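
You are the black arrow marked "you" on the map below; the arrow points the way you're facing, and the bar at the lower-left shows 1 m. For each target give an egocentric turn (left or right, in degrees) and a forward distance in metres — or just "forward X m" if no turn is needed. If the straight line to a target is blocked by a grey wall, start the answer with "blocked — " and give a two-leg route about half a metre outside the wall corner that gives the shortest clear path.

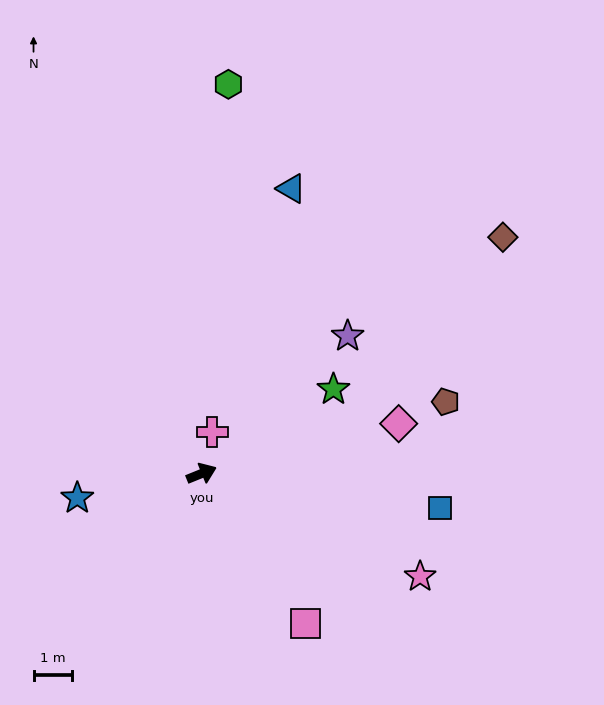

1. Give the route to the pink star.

turn right 47°, forward 6.3 m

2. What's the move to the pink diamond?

turn right 8°, forward 5.3 m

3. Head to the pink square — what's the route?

turn right 77°, forward 4.8 m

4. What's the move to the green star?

turn left 11°, forward 4.1 m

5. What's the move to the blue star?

turn left 169°, forward 3.3 m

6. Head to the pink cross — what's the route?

turn left 54°, forward 1.1 m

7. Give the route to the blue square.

turn right 30°, forward 6.3 m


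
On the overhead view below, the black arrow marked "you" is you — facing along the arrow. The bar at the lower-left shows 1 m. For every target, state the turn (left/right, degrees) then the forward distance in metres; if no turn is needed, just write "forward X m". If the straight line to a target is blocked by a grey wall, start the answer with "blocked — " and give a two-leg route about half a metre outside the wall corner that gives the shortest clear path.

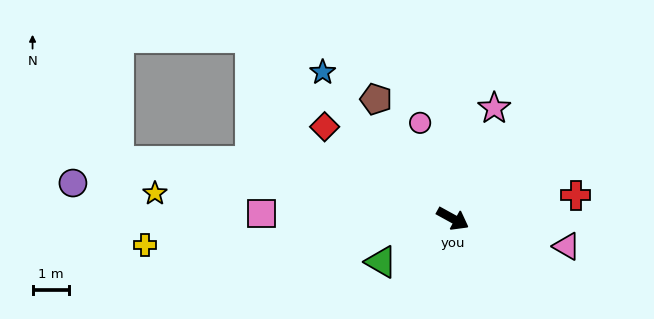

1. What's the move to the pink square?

turn right 153°, forward 5.2 m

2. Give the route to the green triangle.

turn right 120°, forward 2.3 m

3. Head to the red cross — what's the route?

turn left 40°, forward 3.4 m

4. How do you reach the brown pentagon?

turn left 152°, forward 3.9 m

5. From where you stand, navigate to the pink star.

turn left 98°, forward 3.2 m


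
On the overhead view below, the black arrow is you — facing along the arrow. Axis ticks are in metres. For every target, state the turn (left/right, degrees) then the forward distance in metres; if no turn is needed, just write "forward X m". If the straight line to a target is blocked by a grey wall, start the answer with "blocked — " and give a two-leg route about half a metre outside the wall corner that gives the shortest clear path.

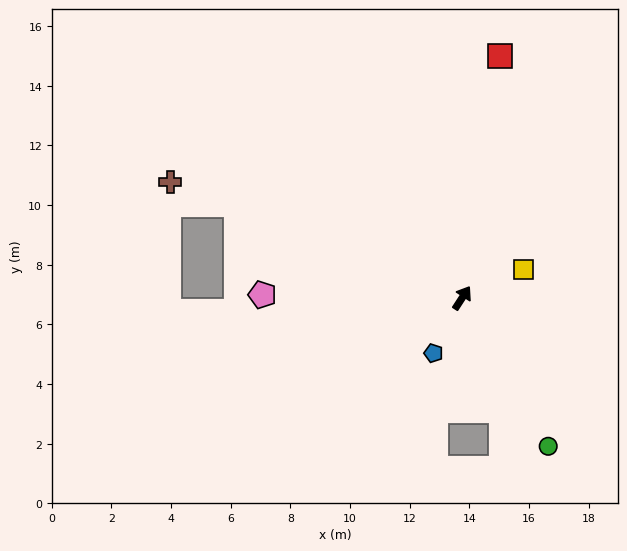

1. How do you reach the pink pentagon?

turn left 122°, forward 6.7 m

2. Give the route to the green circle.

turn right 117°, forward 5.8 m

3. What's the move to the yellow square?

turn right 32°, forward 2.3 m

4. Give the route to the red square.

turn left 24°, forward 8.2 m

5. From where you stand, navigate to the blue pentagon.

turn right 174°, forward 2.1 m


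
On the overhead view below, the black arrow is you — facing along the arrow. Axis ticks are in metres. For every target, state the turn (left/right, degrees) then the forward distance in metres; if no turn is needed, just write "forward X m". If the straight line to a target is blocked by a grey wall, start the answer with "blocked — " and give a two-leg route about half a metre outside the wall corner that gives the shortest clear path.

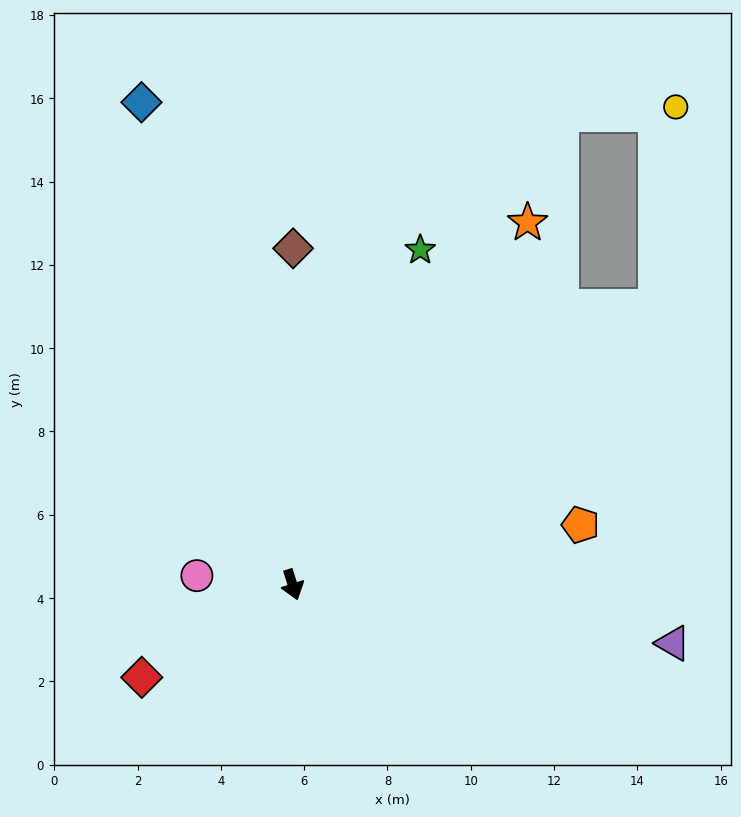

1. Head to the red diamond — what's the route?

turn right 76°, forward 4.2 m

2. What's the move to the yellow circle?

blocked — turn left 110°, forward 11.0 m, then turn left 47°, forward 4.8 m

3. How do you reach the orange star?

turn left 129°, forward 10.4 m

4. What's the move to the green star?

turn left 142°, forward 8.6 m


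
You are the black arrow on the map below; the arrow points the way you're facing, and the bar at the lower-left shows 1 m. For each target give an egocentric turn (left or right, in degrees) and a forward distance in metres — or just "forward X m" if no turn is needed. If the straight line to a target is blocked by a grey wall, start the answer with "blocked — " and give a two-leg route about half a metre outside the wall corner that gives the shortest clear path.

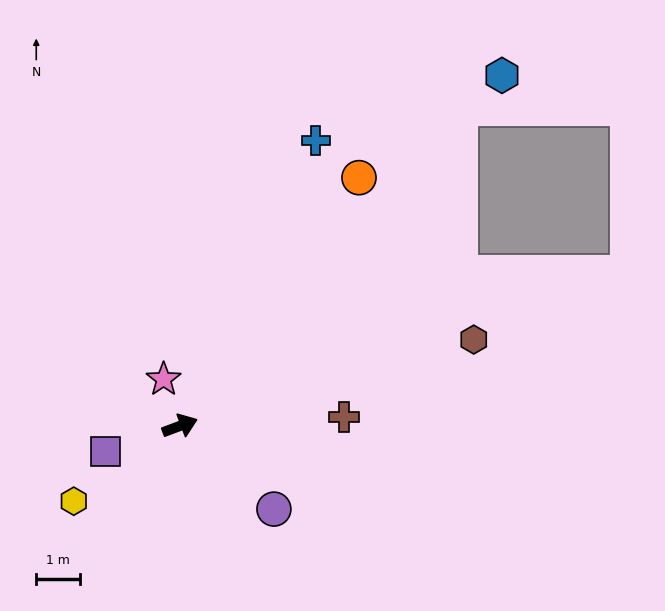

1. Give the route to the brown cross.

turn right 17°, forward 3.8 m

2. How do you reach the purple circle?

turn right 62°, forward 2.9 m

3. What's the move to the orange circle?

turn left 34°, forward 7.0 m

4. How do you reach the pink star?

turn left 89°, forward 1.1 m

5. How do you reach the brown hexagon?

turn right 4°, forward 7.0 m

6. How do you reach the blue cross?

turn left 44°, forward 7.2 m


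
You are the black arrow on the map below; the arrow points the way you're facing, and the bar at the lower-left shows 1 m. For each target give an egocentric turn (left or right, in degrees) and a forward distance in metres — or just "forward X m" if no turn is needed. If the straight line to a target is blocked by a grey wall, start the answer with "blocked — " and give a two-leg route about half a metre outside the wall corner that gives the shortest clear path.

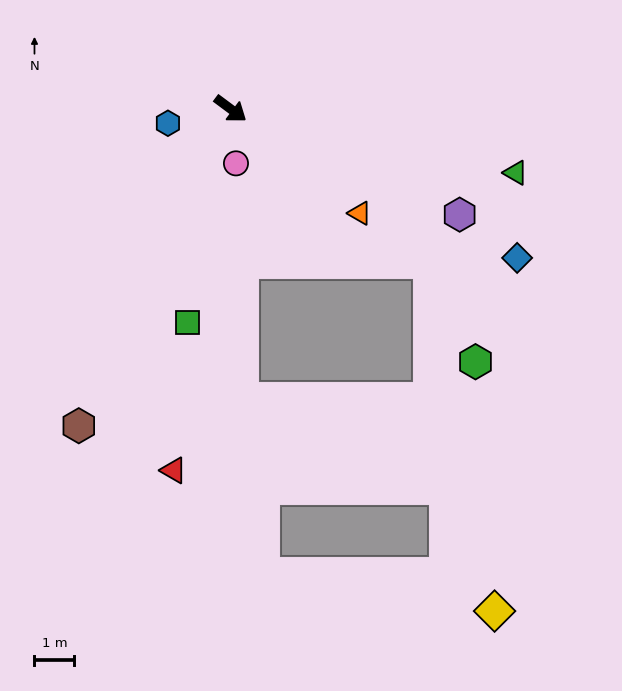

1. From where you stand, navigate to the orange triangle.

turn right 2°, forward 4.2 m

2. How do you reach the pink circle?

turn right 48°, forward 1.4 m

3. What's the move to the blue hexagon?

turn right 130°, forward 1.6 m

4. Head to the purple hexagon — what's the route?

turn left 12°, forward 6.3 m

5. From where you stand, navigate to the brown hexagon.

turn right 79°, forward 8.8 m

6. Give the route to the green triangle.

turn left 24°, forward 7.3 m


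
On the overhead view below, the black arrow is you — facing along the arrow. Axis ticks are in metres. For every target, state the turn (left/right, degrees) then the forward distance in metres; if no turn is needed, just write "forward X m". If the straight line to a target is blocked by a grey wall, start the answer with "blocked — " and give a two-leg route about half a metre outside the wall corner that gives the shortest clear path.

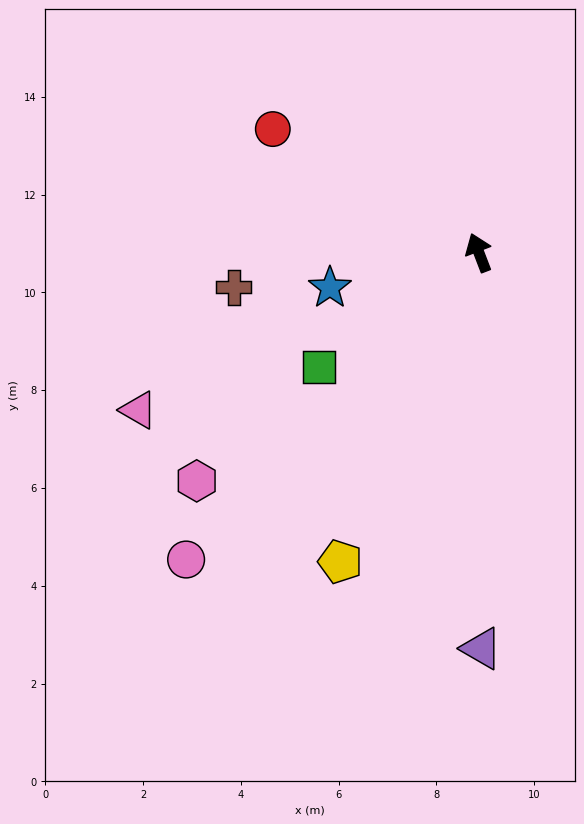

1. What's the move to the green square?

turn left 105°, forward 4.0 m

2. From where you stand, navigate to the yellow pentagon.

turn left 135°, forward 6.9 m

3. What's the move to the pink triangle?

turn left 94°, forward 7.7 m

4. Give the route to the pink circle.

turn left 115°, forward 8.7 m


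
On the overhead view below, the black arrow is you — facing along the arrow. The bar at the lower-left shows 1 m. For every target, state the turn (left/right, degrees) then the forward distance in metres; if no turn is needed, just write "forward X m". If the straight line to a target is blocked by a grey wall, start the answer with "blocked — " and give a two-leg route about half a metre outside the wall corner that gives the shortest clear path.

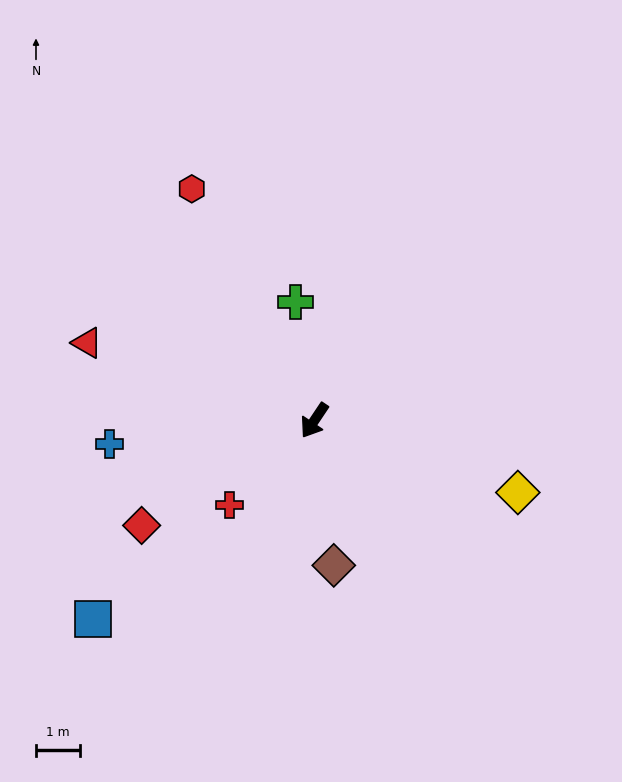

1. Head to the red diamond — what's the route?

turn right 25°, forward 4.6 m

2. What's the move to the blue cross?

turn right 50°, forward 4.7 m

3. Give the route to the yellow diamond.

turn left 104°, forward 5.0 m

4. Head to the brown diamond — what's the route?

turn left 41°, forward 3.4 m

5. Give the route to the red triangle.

turn right 75°, forward 5.5 m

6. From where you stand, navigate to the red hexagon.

turn right 118°, forward 6.0 m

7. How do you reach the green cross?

turn right 137°, forward 2.8 m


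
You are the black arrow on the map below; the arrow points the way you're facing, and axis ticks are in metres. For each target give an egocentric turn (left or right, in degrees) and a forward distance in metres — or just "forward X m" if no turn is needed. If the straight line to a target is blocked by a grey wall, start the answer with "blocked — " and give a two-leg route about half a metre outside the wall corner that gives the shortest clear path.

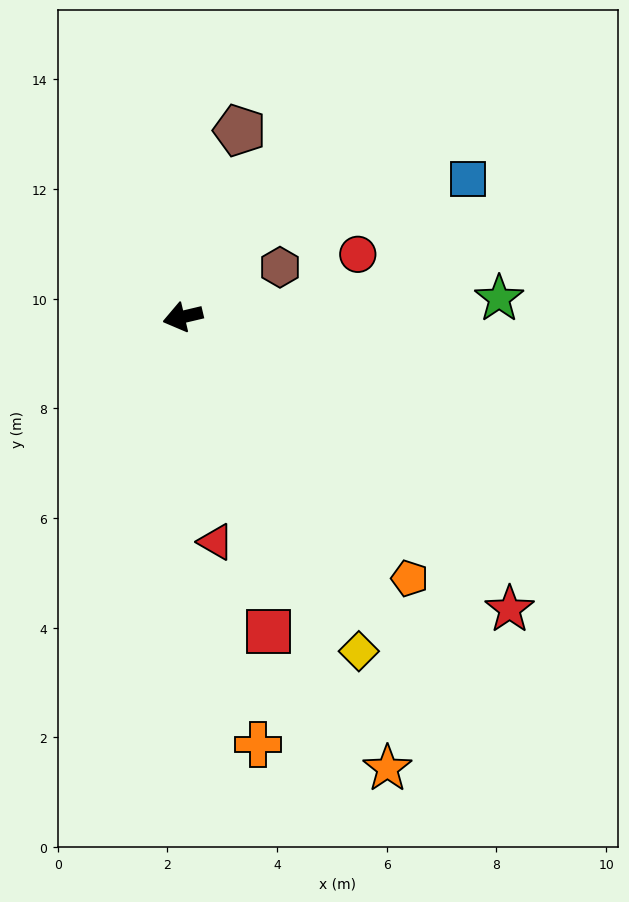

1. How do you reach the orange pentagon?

turn left 118°, forward 6.3 m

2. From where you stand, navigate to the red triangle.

turn left 85°, forward 4.1 m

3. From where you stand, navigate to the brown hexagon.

turn right 166°, forward 2.0 m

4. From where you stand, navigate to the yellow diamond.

turn left 104°, forward 6.9 m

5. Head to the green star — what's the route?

turn left 170°, forward 5.8 m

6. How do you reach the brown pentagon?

turn right 120°, forward 3.6 m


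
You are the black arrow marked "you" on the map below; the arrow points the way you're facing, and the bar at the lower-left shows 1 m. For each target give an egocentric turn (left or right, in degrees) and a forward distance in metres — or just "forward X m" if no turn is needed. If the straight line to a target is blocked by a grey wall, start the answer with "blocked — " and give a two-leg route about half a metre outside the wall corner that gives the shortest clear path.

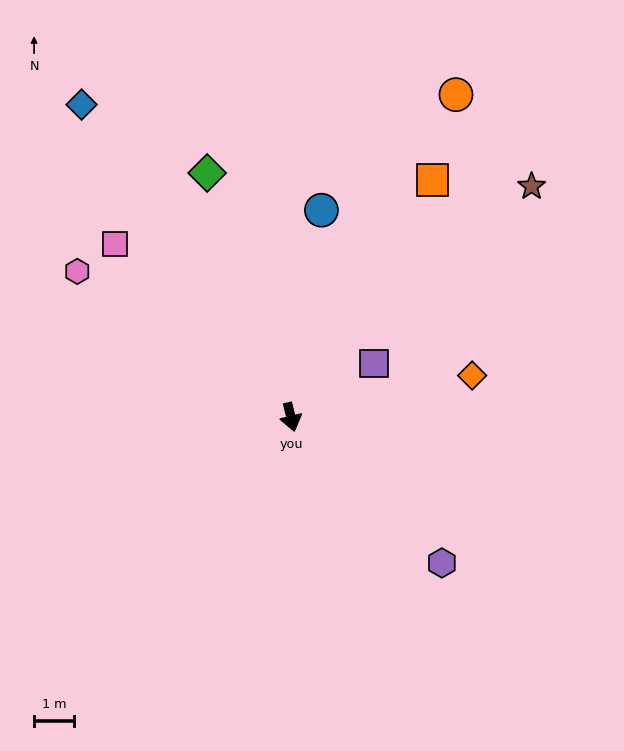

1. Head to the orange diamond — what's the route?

turn left 89°, forward 4.7 m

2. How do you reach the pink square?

turn right 148°, forward 6.2 m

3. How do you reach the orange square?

turn left 136°, forward 6.9 m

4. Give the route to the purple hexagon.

turn left 32°, forward 5.3 m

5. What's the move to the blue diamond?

turn right 160°, forward 9.5 m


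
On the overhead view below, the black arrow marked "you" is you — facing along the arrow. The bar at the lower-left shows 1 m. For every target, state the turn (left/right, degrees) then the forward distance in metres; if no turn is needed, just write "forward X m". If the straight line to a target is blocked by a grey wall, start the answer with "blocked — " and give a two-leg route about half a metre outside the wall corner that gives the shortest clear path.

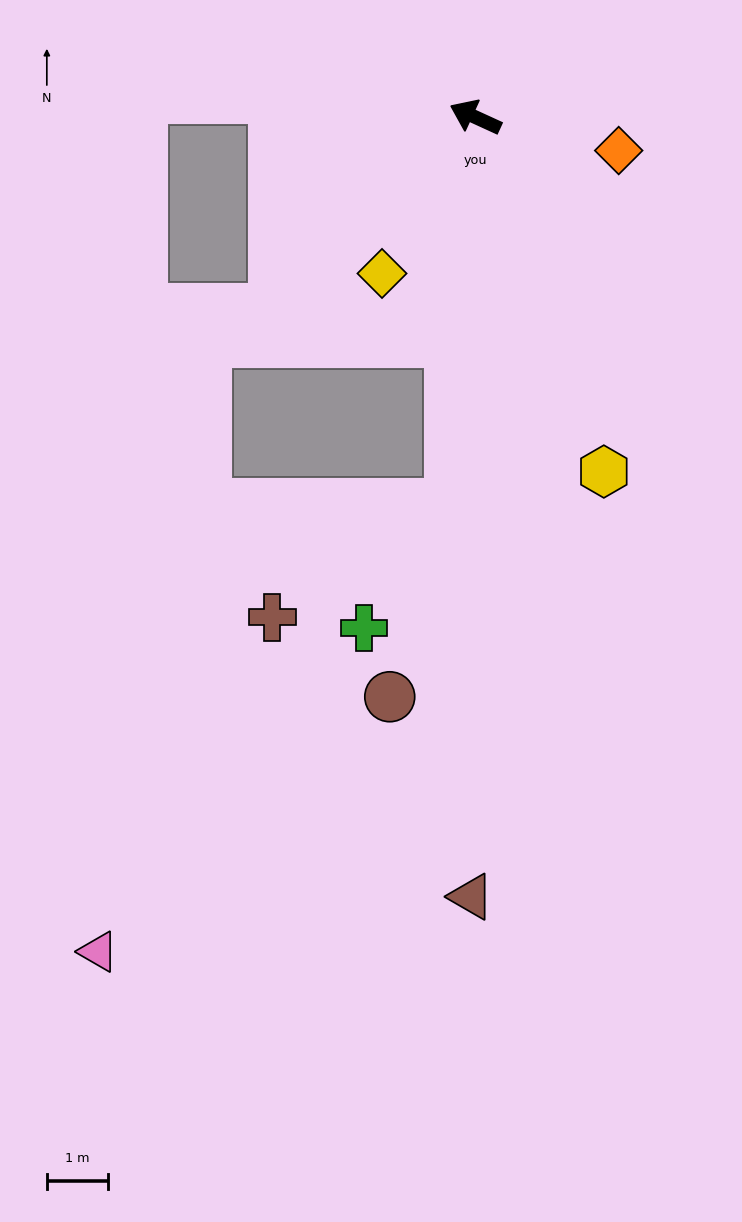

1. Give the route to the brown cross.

blocked — turn left 111°, forward 6.4 m, then turn right 54°, forward 3.5 m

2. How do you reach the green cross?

blocked — turn left 111°, forward 6.4 m, then turn right 31°, forward 2.5 m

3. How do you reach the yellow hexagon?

turn left 135°, forward 6.2 m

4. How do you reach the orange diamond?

turn right 169°, forward 2.4 m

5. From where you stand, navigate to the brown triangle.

turn left 114°, forward 12.8 m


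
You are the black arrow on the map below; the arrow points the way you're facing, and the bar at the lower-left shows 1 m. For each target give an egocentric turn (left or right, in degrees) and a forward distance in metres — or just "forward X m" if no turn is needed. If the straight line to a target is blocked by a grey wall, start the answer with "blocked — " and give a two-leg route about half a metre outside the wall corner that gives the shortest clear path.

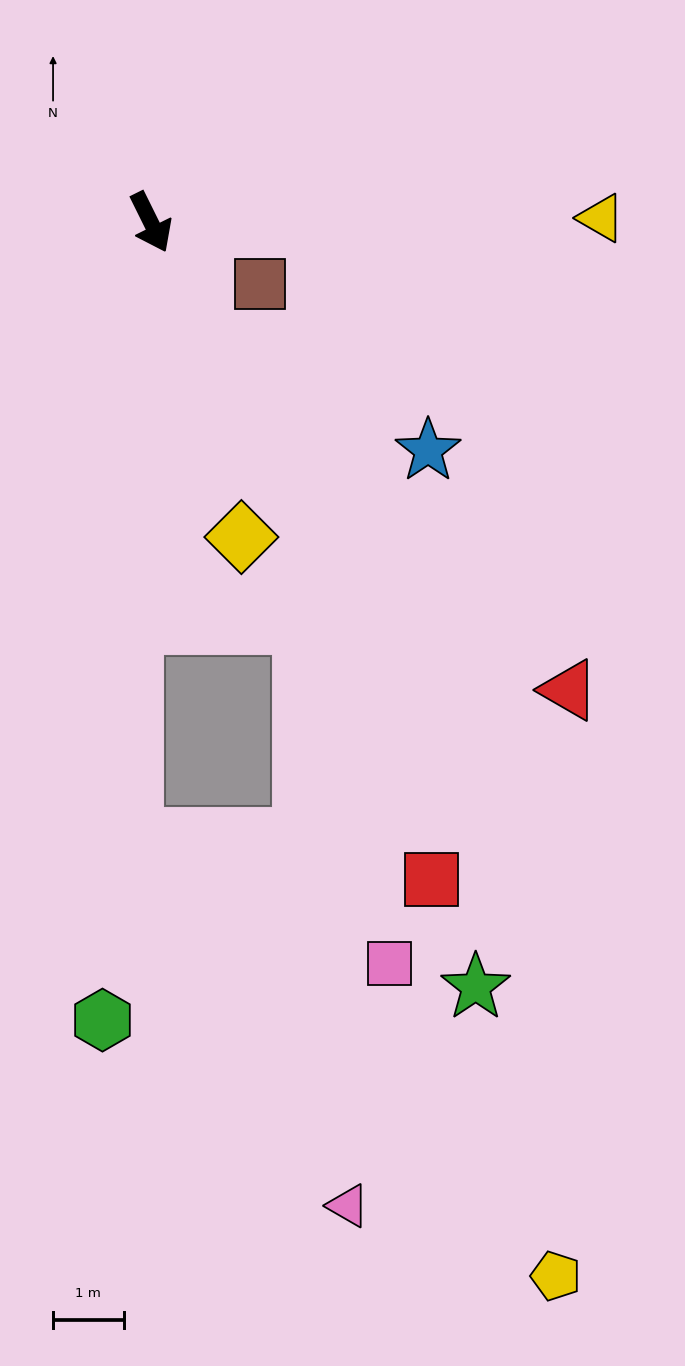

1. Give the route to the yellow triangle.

turn left 64°, forward 6.4 m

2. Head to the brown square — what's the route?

turn left 34°, forward 1.8 m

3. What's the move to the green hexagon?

turn right 30°, forward 11.3 m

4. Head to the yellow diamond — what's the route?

turn right 10°, forward 4.6 m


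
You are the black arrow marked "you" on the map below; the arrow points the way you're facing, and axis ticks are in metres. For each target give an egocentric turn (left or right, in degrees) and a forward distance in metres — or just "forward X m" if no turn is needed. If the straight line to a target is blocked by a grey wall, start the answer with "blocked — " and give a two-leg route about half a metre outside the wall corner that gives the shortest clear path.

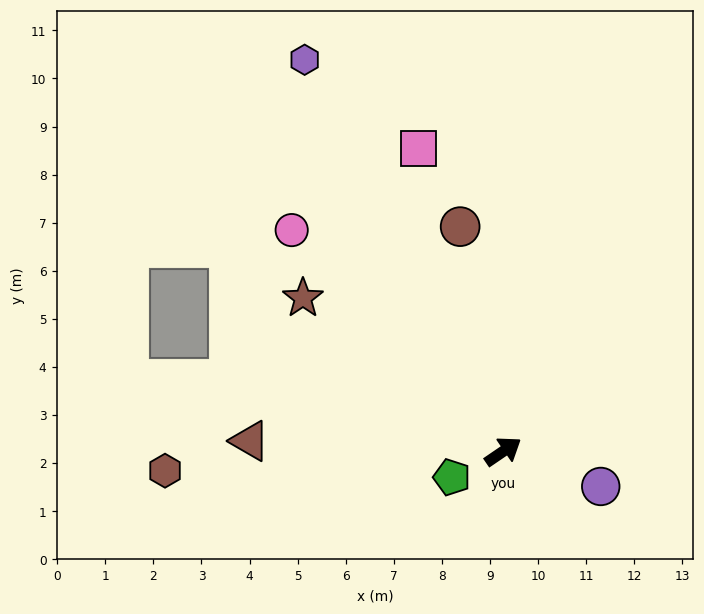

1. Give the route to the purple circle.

turn right 54°, forward 2.2 m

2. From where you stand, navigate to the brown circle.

turn left 67°, forward 4.8 m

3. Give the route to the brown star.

turn left 108°, forward 5.2 m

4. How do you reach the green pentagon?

turn left 172°, forward 1.2 m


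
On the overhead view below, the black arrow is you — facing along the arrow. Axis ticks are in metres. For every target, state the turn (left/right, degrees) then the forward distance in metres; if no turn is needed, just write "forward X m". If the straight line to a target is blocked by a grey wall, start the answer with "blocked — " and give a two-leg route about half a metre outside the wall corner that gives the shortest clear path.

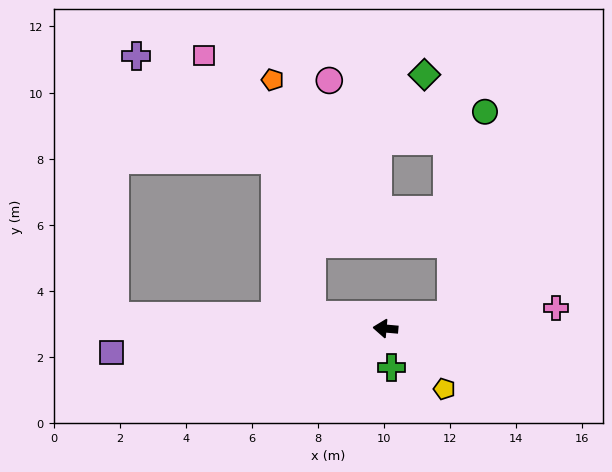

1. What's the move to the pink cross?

turn right 168°, forward 5.2 m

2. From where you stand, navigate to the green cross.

turn left 104°, forward 1.2 m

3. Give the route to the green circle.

blocked — turn right 163°, forward 2.0 m, then turn left 68°, forward 6.2 m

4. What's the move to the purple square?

turn left 10°, forward 8.3 m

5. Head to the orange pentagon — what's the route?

blocked — turn right 6°, forward 2.3 m, then turn right 69°, forward 7.2 m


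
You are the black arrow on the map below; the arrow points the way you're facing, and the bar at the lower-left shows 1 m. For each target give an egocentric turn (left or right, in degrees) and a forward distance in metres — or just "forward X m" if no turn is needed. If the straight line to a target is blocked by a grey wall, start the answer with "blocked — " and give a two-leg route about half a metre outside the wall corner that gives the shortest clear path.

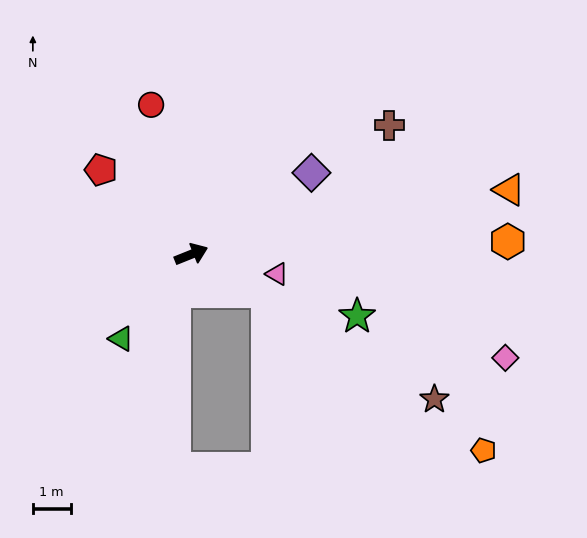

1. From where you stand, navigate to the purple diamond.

turn left 12°, forward 3.9 m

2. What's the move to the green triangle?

turn right 152°, forward 2.9 m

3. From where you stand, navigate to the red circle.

turn left 83°, forward 4.1 m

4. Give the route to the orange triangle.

turn right 10°, forward 8.6 m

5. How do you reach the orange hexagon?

turn right 20°, forward 8.4 m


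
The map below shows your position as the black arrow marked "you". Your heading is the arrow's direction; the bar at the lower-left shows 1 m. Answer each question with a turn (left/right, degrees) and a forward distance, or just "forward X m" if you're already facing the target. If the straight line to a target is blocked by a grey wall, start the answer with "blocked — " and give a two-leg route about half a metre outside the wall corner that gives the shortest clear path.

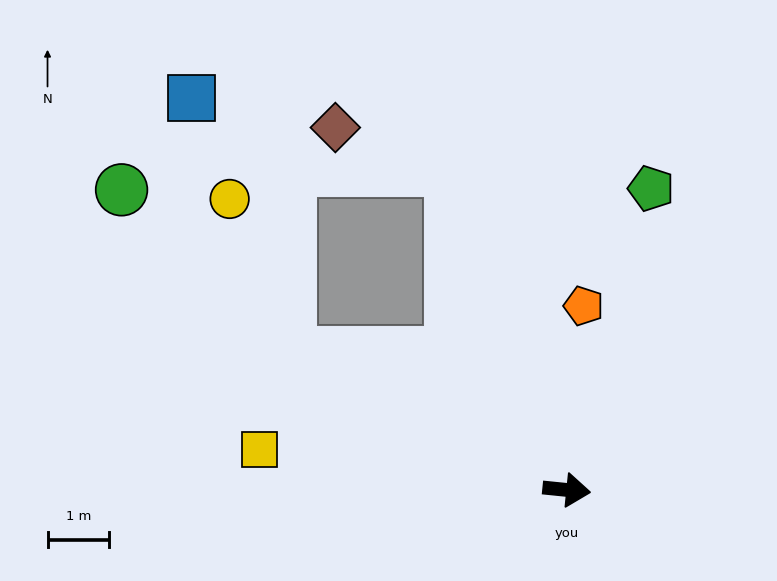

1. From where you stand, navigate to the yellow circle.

blocked — turn left 159°, forward 5.0 m, then turn right 42°, forward 2.7 m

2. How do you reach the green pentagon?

turn left 80°, forward 5.1 m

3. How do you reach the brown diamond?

blocked — turn left 116°, forward 5.5 m, then turn left 49°, forward 2.0 m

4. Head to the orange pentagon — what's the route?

turn left 91°, forward 3.0 m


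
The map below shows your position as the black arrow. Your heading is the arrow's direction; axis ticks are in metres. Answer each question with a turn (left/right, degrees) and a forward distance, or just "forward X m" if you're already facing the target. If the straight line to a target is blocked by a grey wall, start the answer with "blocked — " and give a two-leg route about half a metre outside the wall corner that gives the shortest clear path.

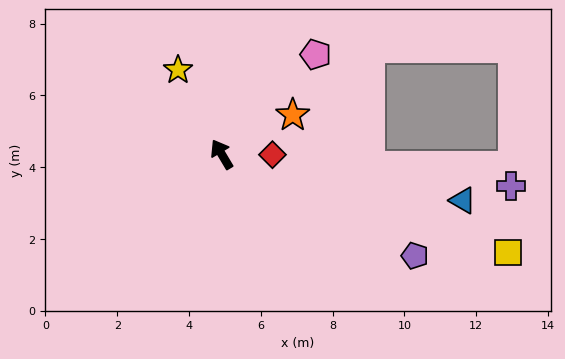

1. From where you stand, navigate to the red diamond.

turn right 121°, forward 1.4 m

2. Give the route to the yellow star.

turn right 3°, forward 2.6 m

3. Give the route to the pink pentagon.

turn right 74°, forward 3.8 m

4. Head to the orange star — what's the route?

turn right 92°, forward 2.3 m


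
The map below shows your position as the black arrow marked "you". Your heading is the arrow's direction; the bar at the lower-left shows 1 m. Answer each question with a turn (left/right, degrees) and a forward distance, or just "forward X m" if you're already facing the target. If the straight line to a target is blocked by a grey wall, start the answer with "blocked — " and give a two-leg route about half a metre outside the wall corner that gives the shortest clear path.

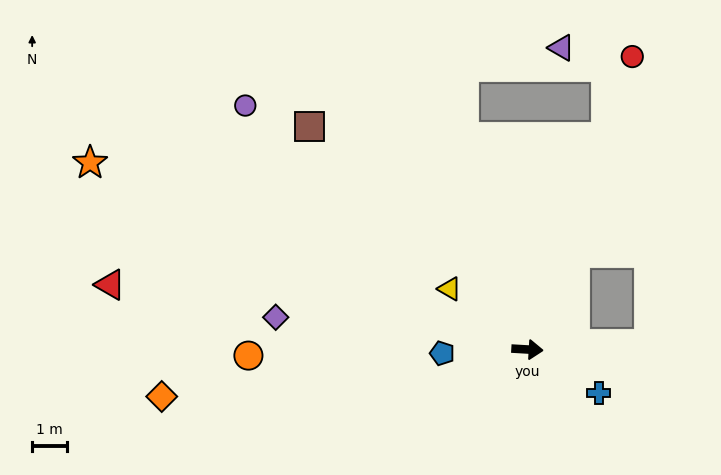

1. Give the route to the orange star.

turn left 160°, forward 13.6 m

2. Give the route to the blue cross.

turn right 28°, forward 2.4 m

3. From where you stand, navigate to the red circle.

turn left 74°, forward 8.9 m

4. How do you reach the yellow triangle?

turn left 145°, forward 2.8 m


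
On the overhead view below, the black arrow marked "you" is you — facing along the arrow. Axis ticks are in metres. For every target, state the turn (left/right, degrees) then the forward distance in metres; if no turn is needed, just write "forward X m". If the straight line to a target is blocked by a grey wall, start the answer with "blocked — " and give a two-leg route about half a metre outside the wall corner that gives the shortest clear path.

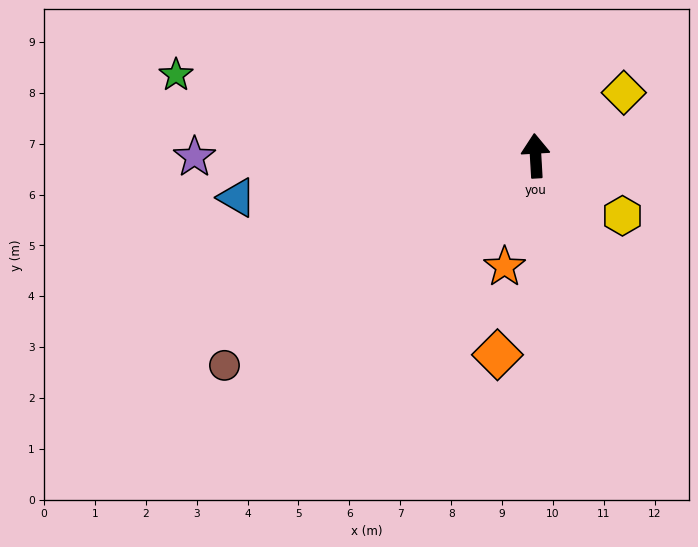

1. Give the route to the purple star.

turn left 87°, forward 6.7 m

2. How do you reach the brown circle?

turn left 121°, forward 7.4 m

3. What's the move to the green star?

turn left 74°, forward 7.2 m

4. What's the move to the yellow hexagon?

turn right 128°, forward 2.1 m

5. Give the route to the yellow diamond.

turn right 58°, forward 2.1 m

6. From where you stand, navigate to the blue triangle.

turn left 95°, forward 5.9 m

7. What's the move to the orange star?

turn left 161°, forward 2.3 m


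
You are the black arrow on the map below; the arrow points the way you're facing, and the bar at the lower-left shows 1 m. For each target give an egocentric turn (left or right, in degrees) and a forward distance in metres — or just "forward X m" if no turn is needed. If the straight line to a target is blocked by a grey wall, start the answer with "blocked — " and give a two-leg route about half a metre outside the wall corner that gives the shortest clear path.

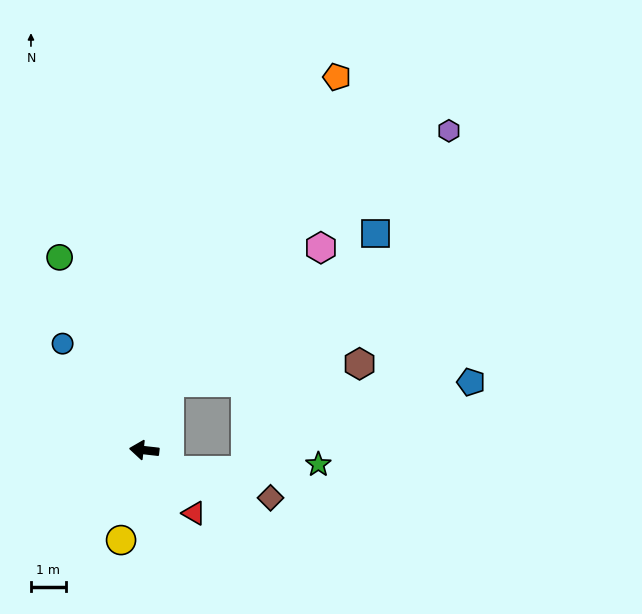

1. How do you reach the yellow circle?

turn left 82°, forward 2.7 m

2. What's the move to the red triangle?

turn left 135°, forward 2.3 m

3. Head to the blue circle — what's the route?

turn right 46°, forward 3.8 m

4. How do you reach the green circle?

turn right 60°, forward 6.0 m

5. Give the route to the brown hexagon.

blocked — turn right 104°, forward 2.1 m, then turn right 64°, forward 5.5 m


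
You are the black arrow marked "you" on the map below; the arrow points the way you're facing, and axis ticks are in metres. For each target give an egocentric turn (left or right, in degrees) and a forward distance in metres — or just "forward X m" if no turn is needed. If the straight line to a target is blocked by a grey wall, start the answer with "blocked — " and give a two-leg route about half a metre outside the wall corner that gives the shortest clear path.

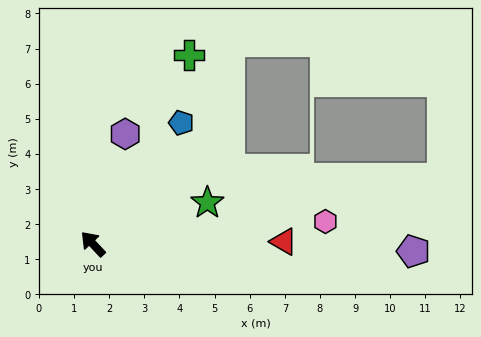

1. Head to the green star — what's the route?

turn right 113°, forward 3.5 m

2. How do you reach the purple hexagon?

turn right 59°, forward 3.3 m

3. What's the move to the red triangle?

turn right 132°, forward 5.4 m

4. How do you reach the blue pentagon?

turn right 79°, forward 4.3 m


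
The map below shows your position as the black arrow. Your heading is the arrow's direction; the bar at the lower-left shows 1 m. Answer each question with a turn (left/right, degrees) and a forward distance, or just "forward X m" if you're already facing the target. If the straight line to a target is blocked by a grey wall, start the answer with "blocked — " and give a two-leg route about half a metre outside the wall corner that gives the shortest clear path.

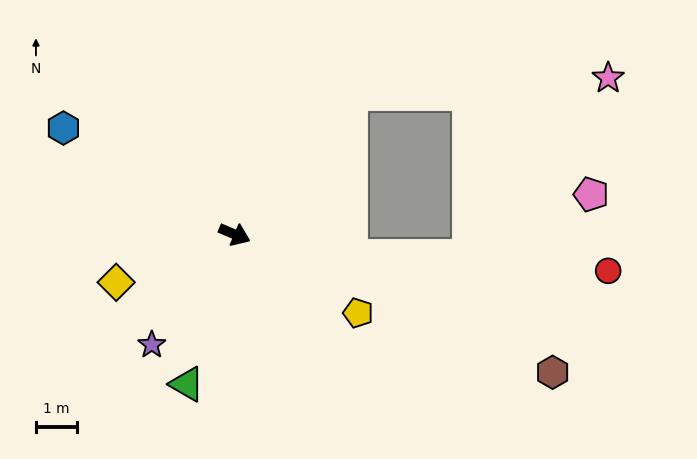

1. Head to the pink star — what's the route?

blocked — turn left 74°, forward 4.4 m, then turn right 47°, forward 6.2 m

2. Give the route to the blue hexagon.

turn left 171°, forward 4.8 m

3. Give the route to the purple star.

turn right 104°, forward 3.3 m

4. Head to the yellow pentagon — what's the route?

turn right 9°, forward 3.5 m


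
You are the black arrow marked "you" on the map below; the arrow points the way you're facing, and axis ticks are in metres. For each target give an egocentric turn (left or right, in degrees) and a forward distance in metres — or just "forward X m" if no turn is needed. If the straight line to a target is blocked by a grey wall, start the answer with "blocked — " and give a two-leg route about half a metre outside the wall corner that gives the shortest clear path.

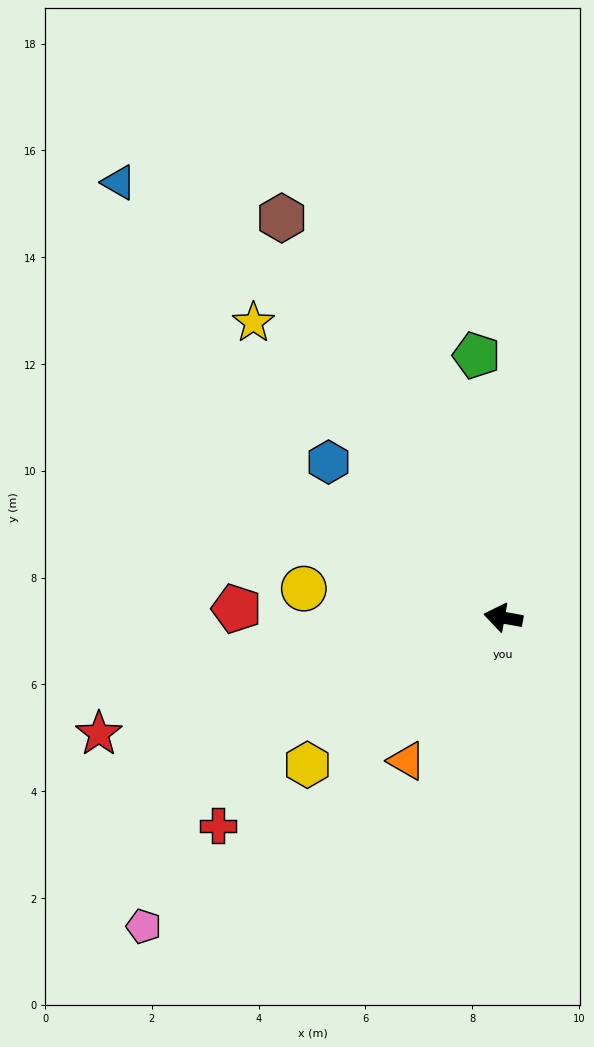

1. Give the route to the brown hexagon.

turn right 51°, forward 8.6 m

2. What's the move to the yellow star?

turn right 40°, forward 7.2 m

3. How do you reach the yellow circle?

forward 3.8 m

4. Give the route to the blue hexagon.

turn right 32°, forward 4.4 m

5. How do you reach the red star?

turn left 26°, forward 7.9 m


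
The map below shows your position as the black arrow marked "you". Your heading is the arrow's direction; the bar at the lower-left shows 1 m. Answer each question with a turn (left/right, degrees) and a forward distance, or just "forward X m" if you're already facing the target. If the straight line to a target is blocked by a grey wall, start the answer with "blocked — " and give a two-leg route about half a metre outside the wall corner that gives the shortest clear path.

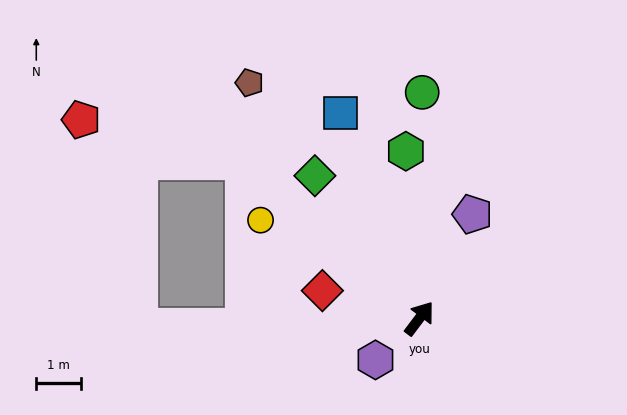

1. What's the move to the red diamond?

turn left 111°, forward 2.3 m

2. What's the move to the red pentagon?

blocked — turn left 85°, forward 5.3 m, then turn left 28°, forward 3.8 m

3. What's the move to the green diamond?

turn left 73°, forward 4.0 m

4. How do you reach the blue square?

turn left 58°, forward 4.9 m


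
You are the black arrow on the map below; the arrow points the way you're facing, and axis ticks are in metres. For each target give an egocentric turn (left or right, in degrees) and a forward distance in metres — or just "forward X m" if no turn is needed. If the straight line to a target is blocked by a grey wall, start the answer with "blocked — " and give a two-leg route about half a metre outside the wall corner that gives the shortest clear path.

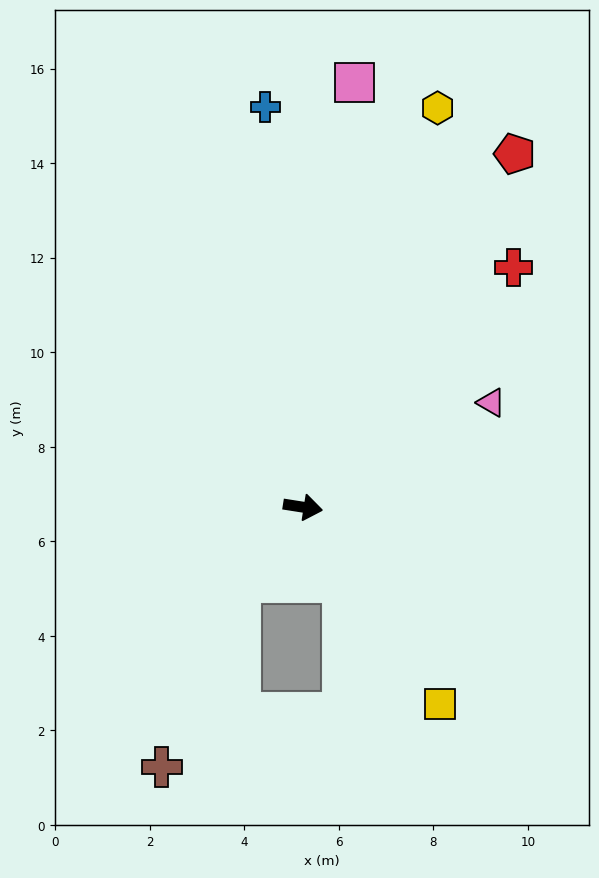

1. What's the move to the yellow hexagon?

turn left 80°, forward 8.9 m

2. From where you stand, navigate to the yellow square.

turn right 46°, forward 5.1 m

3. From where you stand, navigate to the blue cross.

turn left 104°, forward 8.5 m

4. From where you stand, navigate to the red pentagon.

turn left 68°, forward 8.7 m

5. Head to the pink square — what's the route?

turn left 92°, forward 9.0 m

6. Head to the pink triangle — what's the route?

turn left 38°, forward 4.6 m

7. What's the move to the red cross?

turn left 58°, forward 6.8 m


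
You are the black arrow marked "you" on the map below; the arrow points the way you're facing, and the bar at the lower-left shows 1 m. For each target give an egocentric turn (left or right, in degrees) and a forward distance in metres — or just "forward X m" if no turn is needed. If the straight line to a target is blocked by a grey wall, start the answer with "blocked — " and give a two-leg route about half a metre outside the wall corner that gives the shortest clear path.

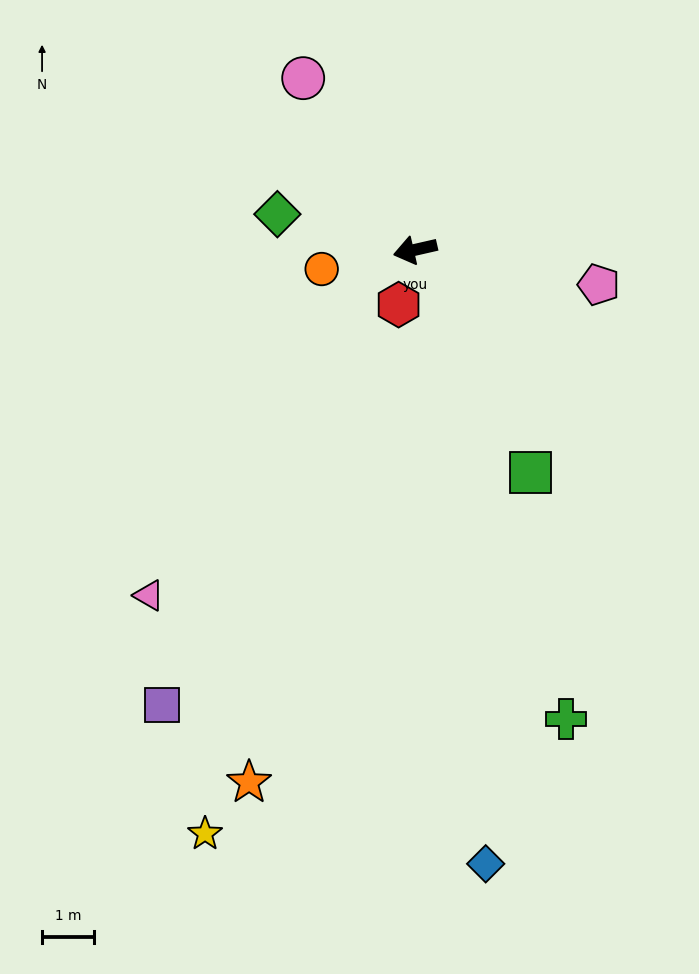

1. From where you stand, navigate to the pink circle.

turn right 70°, forward 3.9 m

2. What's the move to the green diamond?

turn right 27°, forward 2.7 m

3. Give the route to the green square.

turn left 104°, forward 4.8 m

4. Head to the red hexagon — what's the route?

turn left 60°, forward 1.1 m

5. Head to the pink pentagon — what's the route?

turn left 156°, forward 3.6 m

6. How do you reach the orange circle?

forward 1.8 m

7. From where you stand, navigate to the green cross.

turn left 95°, forward 9.5 m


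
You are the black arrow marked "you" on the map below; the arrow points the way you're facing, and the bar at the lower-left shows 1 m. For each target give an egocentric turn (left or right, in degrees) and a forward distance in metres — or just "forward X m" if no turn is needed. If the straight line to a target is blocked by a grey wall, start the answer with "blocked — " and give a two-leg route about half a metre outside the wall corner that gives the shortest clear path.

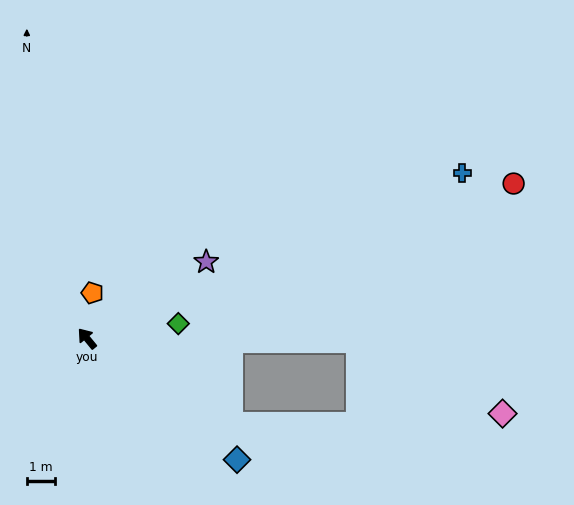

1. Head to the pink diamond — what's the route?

blocked — turn right 130°, forward 9.6 m, then turn right 26°, forward 5.7 m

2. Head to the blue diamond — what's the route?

turn right 168°, forward 6.8 m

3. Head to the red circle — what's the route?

turn right 109°, forward 16.0 m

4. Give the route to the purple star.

turn right 97°, forward 5.0 m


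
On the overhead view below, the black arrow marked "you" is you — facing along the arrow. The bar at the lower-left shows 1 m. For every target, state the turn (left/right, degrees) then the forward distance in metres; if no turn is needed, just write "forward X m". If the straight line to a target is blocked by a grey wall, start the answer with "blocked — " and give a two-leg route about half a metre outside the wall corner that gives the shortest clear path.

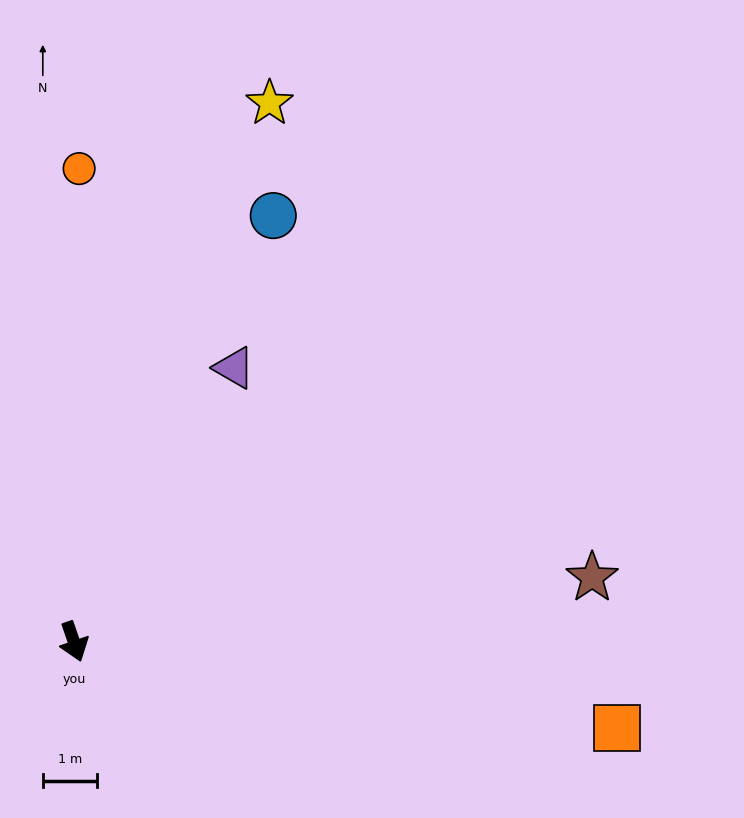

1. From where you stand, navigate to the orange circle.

turn left 160°, forward 8.7 m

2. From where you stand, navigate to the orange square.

turn left 62°, forward 10.1 m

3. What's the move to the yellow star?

turn left 141°, forward 10.5 m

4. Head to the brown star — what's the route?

turn left 78°, forward 9.6 m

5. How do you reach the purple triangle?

turn left 131°, forward 5.8 m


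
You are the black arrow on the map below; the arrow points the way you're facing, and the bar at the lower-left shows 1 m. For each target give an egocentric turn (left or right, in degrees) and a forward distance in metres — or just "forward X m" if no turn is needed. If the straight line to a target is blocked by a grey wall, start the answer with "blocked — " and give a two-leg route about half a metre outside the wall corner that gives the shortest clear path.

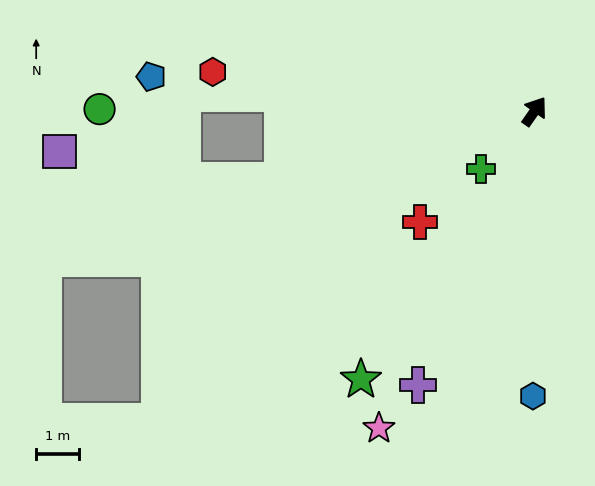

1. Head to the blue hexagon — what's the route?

turn right 145°, forward 6.6 m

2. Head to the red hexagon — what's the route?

turn left 118°, forward 7.6 m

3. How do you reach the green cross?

turn left 172°, forward 1.8 m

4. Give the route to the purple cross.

turn right 168°, forward 6.9 m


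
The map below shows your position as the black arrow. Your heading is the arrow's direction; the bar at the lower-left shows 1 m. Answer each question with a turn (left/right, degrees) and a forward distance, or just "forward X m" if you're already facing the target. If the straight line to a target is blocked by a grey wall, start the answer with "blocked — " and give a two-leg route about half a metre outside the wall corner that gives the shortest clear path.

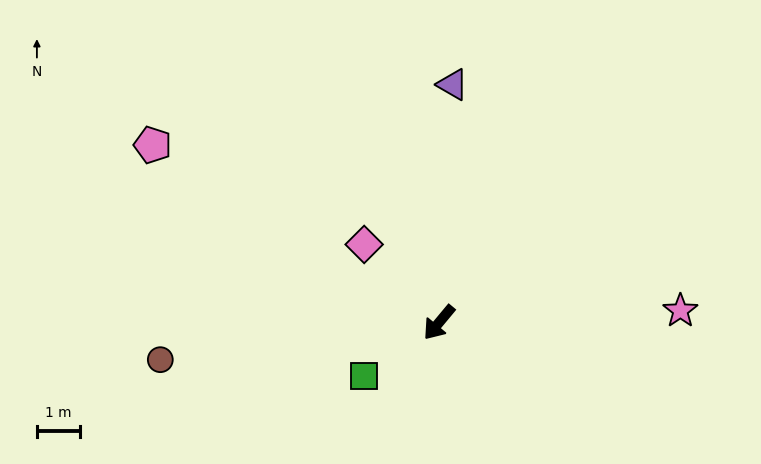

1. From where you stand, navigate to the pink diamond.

turn right 96°, forward 2.5 m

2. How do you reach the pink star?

turn left 133°, forward 5.6 m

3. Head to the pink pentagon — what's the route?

turn right 82°, forward 7.8 m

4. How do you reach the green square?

turn right 15°, forward 2.1 m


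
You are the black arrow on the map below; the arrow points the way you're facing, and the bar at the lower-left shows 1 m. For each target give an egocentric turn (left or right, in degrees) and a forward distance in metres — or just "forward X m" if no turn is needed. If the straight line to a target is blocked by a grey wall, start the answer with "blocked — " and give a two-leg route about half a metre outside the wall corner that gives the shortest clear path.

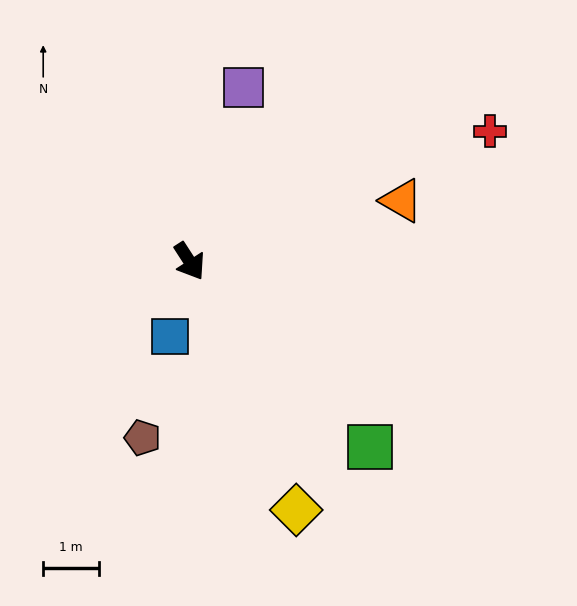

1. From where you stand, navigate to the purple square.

turn left 130°, forward 3.3 m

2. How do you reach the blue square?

turn right 47°, forward 1.4 m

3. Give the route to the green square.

turn left 11°, forward 4.7 m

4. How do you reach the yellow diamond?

turn right 10°, forward 4.9 m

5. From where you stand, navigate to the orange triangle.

turn left 73°, forward 4.0 m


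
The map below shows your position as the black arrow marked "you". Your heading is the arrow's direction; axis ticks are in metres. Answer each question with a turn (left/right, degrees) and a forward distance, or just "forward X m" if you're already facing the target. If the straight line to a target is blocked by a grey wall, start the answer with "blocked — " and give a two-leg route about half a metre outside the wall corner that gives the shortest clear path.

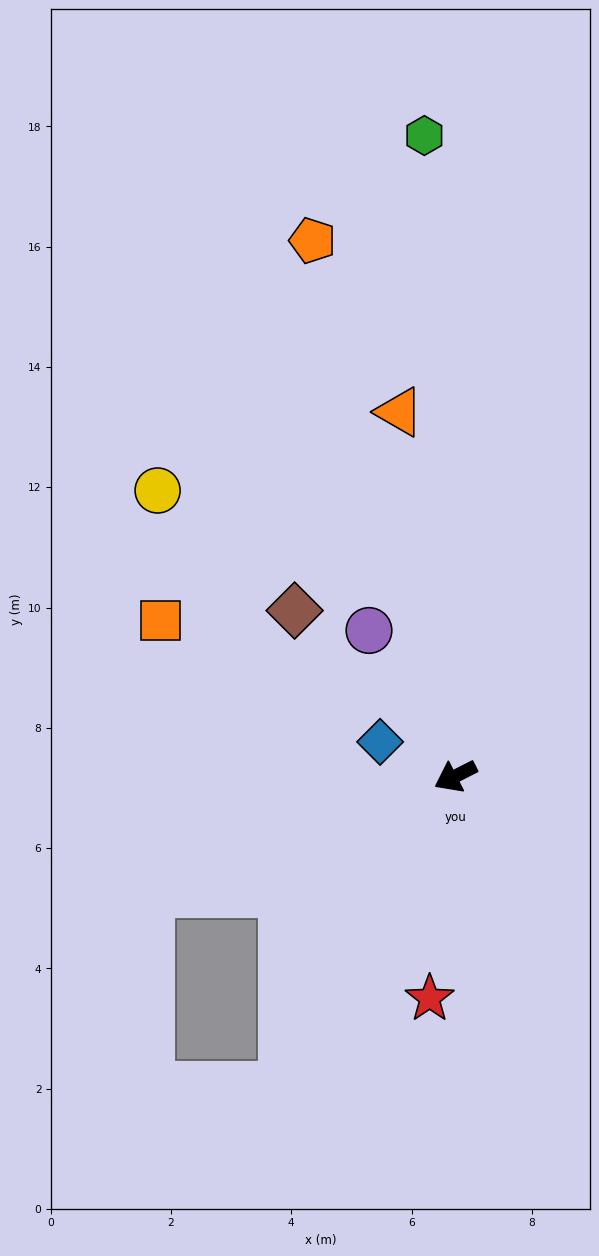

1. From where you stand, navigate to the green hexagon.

turn right 114°, forward 10.7 m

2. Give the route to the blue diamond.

turn right 51°, forward 1.4 m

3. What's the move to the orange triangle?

turn right 108°, forward 6.1 m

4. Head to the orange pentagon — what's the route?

turn right 102°, forward 9.2 m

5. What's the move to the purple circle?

turn right 86°, forward 2.8 m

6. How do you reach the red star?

turn left 56°, forward 3.7 m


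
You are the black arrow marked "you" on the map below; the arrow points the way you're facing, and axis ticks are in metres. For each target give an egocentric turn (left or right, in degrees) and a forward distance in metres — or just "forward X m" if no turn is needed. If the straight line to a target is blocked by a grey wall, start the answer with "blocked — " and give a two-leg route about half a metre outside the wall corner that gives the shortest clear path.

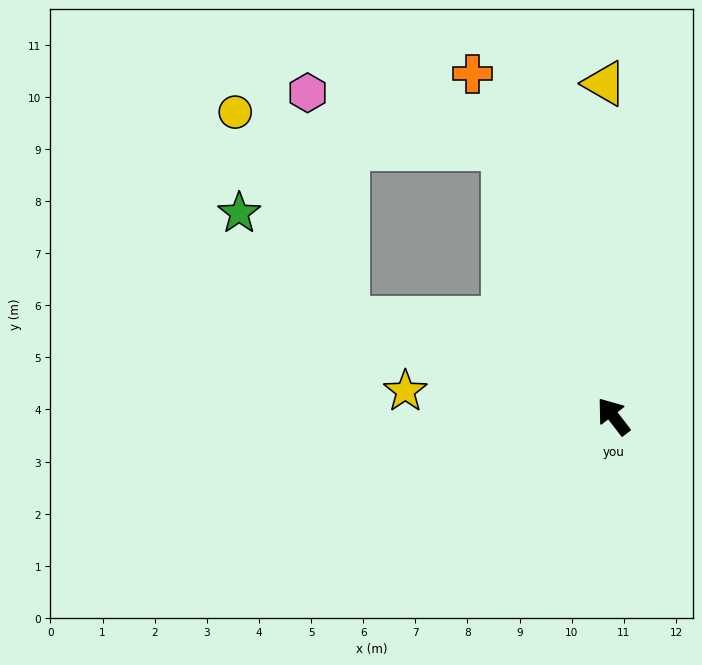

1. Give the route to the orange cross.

turn right 15°, forward 7.1 m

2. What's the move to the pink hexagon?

blocked — turn right 15°, forward 5.6 m, then turn left 51°, forward 3.9 m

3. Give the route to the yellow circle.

blocked — turn left 32°, forward 5.4 m, then turn right 41°, forward 4.5 m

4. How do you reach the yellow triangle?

turn right 36°, forward 6.4 m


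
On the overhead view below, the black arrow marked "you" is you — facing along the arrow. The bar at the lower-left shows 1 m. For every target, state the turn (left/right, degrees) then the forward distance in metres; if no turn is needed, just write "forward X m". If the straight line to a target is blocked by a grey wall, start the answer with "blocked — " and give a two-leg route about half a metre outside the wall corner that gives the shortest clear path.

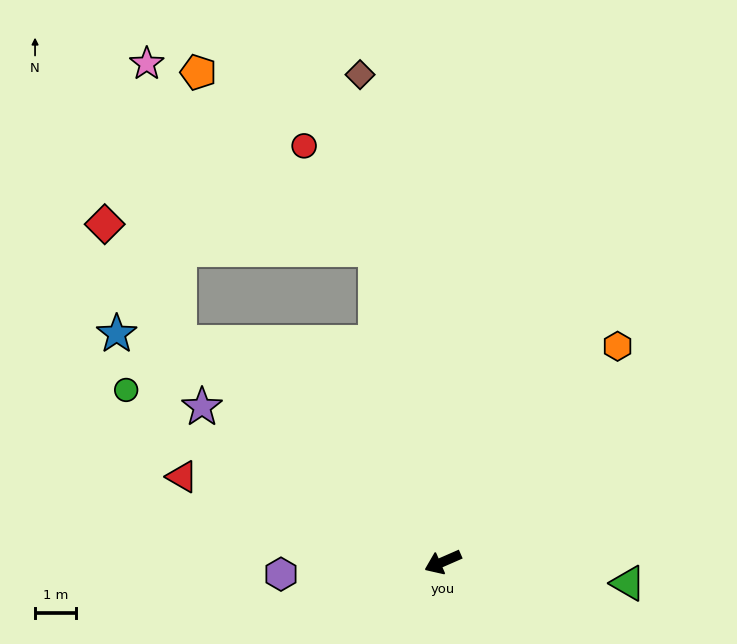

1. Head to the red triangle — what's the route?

turn right 42°, forward 6.7 m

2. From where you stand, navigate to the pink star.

blocked — turn right 101°, forward 7.8 m, then turn left 38°, forward 7.2 m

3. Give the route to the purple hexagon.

turn right 19°, forward 4.0 m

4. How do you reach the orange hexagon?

turn right 153°, forward 6.8 m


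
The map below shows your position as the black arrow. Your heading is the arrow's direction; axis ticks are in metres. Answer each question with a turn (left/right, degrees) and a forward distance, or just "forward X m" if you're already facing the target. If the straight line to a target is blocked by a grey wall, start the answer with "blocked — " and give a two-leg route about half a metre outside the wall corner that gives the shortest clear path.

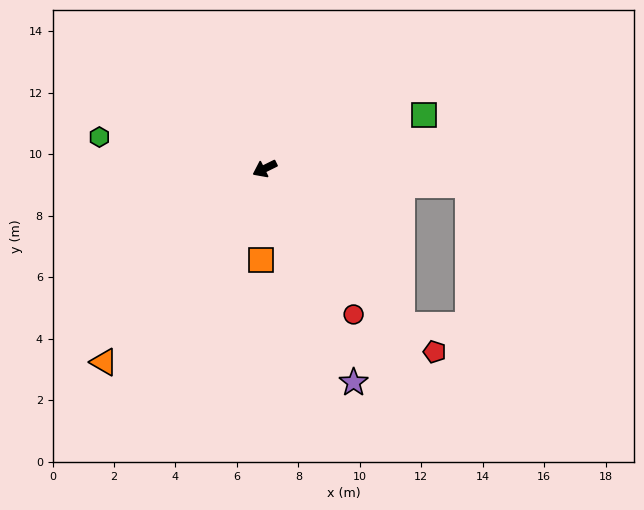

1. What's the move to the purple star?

turn left 86°, forward 7.5 m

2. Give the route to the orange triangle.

turn left 24°, forward 8.2 m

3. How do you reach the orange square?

turn left 61°, forward 3.0 m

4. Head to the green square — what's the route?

turn left 172°, forward 5.5 m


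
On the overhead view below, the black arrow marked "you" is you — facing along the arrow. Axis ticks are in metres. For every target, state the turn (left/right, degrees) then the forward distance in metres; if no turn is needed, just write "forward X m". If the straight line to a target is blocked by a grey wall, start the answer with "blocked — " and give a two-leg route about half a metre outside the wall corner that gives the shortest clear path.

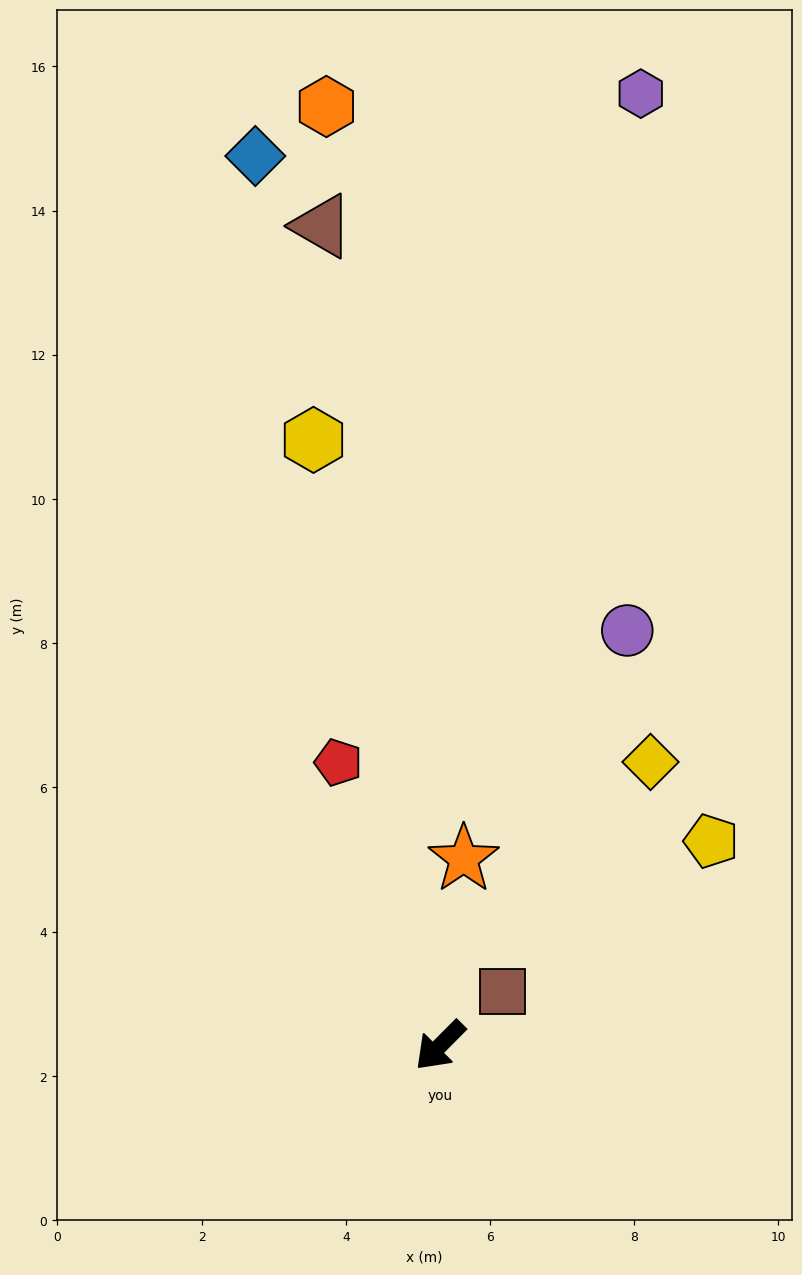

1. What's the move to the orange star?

turn right 142°, forward 2.6 m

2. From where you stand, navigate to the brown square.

turn left 175°, forward 1.1 m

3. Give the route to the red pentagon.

turn right 115°, forward 4.2 m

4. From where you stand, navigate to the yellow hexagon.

turn right 123°, forward 8.6 m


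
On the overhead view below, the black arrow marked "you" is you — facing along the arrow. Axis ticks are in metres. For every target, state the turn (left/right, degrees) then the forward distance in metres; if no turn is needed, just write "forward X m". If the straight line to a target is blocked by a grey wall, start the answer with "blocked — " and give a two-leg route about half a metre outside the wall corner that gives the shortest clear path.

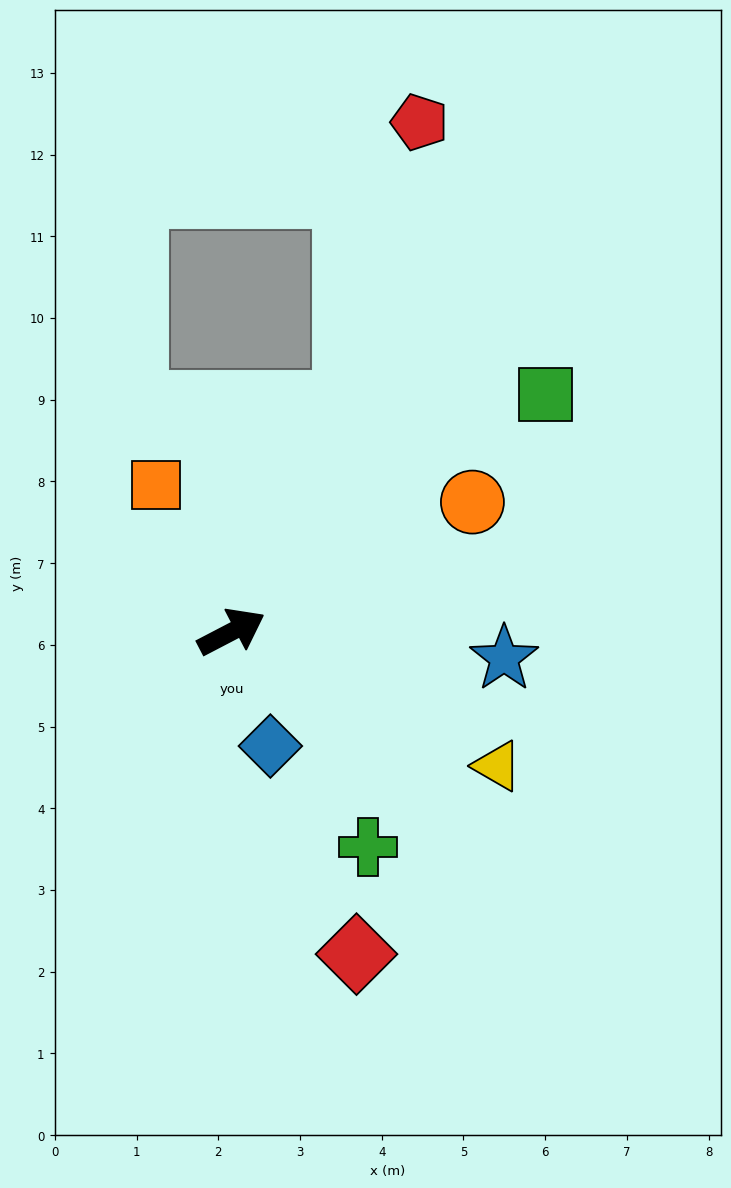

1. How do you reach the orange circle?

forward 3.3 m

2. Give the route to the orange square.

turn left 90°, forward 2.0 m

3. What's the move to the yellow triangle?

turn right 54°, forward 3.6 m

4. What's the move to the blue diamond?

turn right 99°, forward 1.5 m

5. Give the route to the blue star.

turn right 33°, forward 3.4 m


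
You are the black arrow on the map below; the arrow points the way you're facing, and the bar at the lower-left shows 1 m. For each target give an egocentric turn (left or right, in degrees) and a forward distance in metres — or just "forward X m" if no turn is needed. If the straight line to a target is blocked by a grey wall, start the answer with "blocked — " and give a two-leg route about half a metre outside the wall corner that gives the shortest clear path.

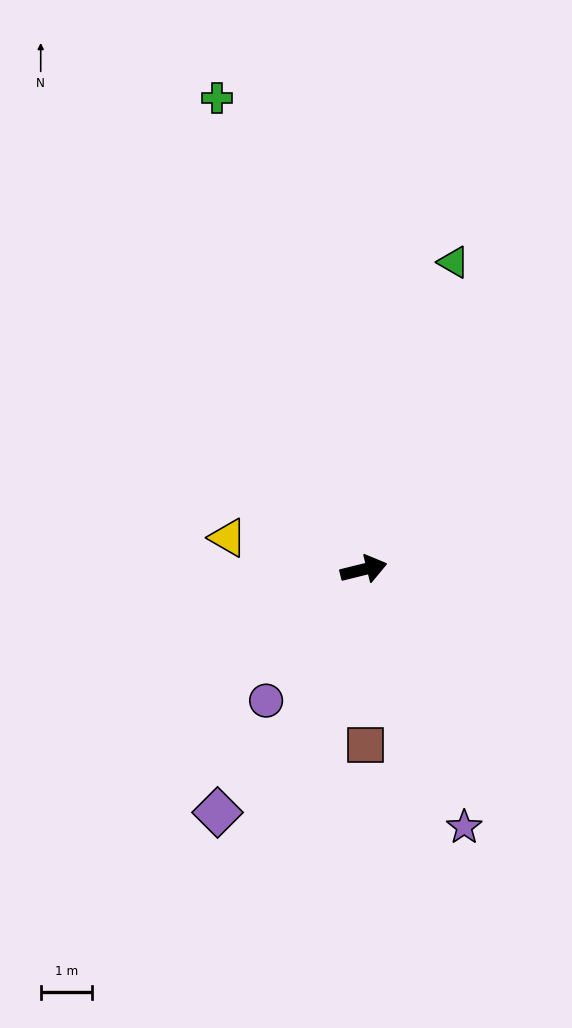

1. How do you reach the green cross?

turn left 93°, forward 9.5 m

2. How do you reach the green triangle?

turn left 60°, forward 6.2 m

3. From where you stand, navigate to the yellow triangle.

turn left 153°, forward 2.7 m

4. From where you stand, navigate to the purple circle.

turn right 141°, forward 3.2 m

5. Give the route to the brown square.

turn right 103°, forward 3.4 m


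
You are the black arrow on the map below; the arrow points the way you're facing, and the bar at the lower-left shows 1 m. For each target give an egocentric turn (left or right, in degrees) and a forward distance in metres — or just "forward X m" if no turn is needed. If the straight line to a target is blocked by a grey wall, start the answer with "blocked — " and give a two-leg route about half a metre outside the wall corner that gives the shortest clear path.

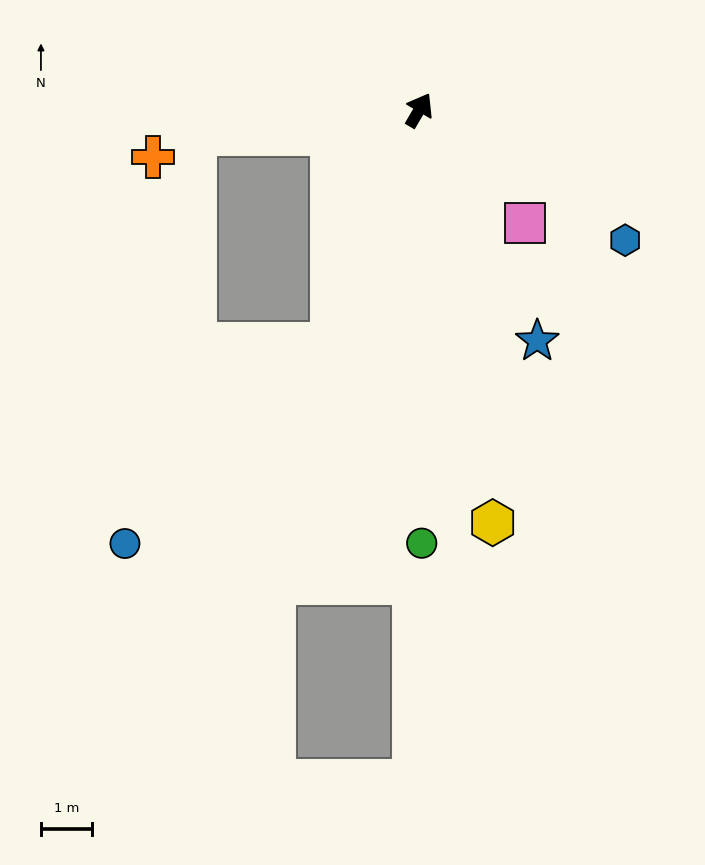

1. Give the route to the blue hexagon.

turn right 92°, forward 4.8 m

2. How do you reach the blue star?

turn right 123°, forward 5.1 m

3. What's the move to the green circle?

turn right 149°, forward 8.6 m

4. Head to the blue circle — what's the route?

blocked — turn right 170°, forward 4.9 m, then turn right 26°, forward 5.7 m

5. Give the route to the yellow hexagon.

turn right 140°, forward 8.3 m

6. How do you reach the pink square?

turn right 107°, forward 3.0 m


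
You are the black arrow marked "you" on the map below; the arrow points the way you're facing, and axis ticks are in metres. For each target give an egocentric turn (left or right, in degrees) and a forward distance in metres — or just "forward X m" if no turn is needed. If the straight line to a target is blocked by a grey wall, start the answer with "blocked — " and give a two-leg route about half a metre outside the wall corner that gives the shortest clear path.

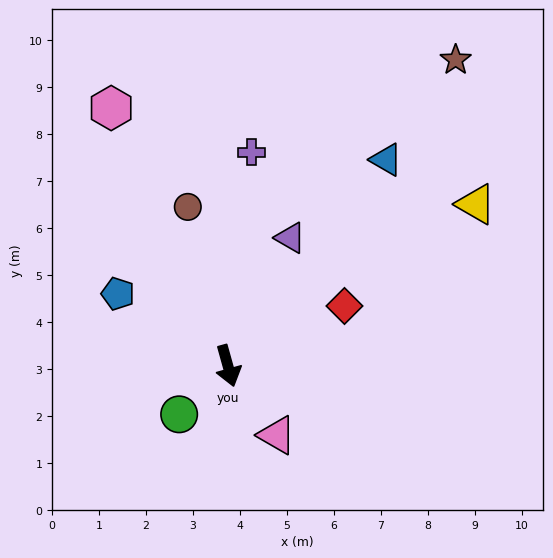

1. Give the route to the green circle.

turn right 61°, forward 1.5 m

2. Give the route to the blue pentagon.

turn right 139°, forward 2.8 m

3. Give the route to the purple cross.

turn left 158°, forward 4.6 m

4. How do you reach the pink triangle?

turn left 20°, forward 1.8 m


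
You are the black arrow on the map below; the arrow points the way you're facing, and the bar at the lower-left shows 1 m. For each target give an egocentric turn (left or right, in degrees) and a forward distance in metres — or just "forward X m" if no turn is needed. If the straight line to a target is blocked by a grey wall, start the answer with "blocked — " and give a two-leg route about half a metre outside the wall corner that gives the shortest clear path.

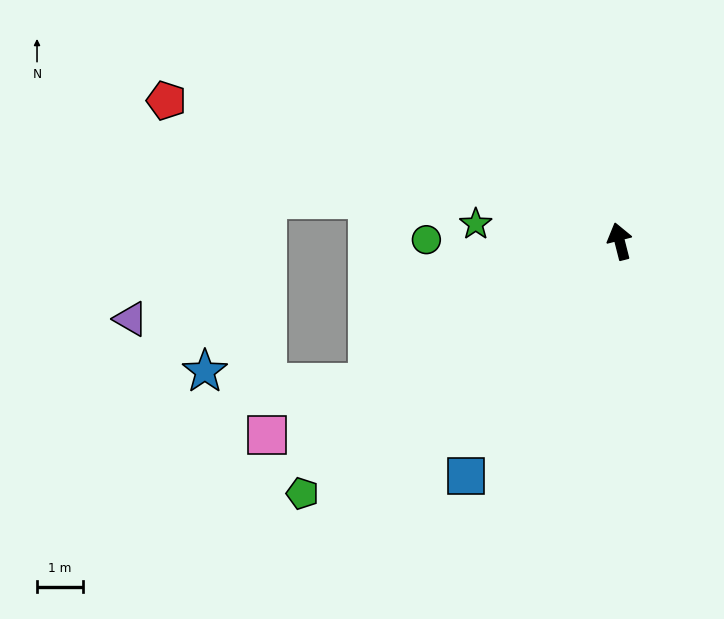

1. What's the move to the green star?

turn left 69°, forward 3.2 m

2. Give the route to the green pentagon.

turn left 114°, forward 8.9 m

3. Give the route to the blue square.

turn left 133°, forward 6.2 m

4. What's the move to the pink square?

turn left 105°, forward 8.8 m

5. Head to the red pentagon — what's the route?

turn left 59°, forward 10.4 m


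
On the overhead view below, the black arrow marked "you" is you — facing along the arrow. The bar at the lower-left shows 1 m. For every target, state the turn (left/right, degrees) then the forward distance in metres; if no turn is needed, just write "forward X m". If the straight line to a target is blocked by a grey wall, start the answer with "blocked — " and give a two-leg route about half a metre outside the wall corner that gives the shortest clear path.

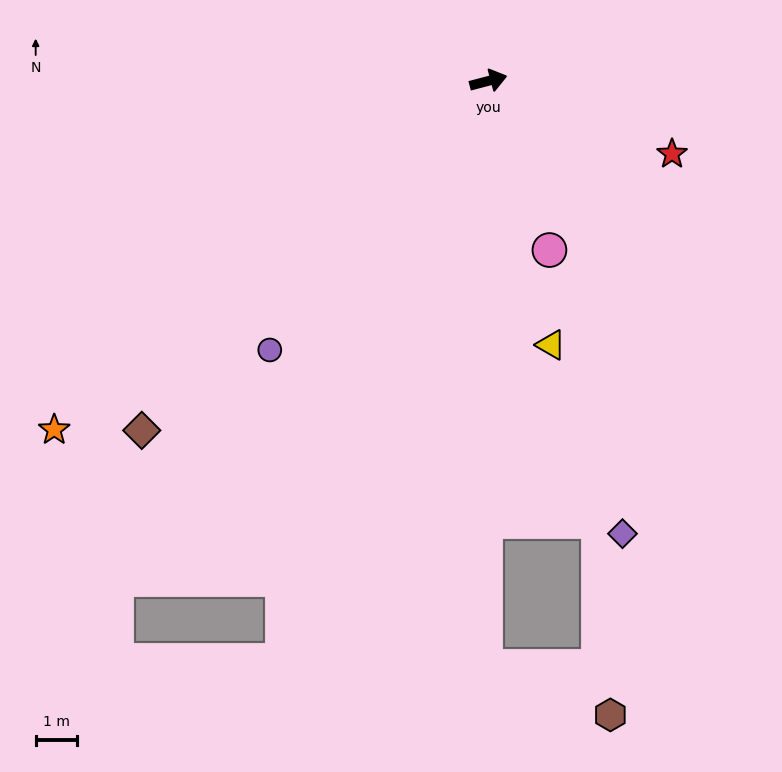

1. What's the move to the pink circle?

turn right 85°, forward 4.4 m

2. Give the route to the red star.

turn right 36°, forward 4.8 m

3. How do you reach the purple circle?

turn right 144°, forward 8.5 m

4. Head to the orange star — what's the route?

turn right 156°, forward 13.6 m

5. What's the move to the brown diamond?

turn right 149°, forward 12.0 m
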